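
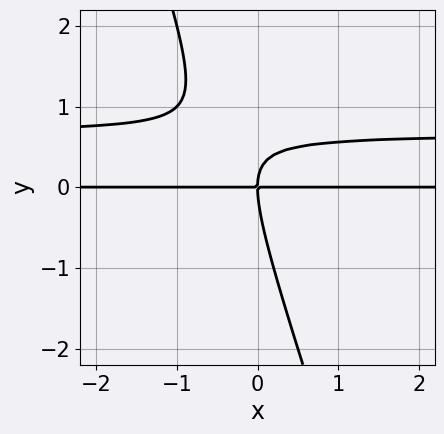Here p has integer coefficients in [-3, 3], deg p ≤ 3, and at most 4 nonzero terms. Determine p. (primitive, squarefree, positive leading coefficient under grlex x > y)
Degree: the shape is more complex than any degree-2 curve, so deg p = 3.
From the axis intercepts and sections: it crosses the y-axis at the gridline y = 0; every point of the x-axis in the box is on the curve.
Matching integer coefficients to the picture gives p.

3*x*y^2 + y^3 - 2*x*y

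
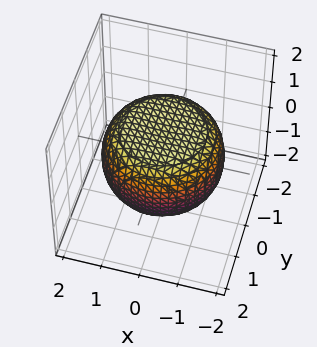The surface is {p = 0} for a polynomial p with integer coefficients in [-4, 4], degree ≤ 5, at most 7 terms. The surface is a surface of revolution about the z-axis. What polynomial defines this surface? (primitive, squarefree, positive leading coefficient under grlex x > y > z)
First, the degree is 4 — a generic line meets the surface in up to 4 points.
Then, symmetry: the z-axis is an axis of rotation, so x and y enter only as x² + y².
Then, reading off the gridlines: the z-axis gridline crossings are at z ∈ {-1, 1}; a circular section at z = 0 has radius between 1 and 2.
Finally, matching integer coefficients to the picture gives p.

x^4 + 2*x^2*y^2 + y^4 - x^2 - y^2 + 3*z^2 - 3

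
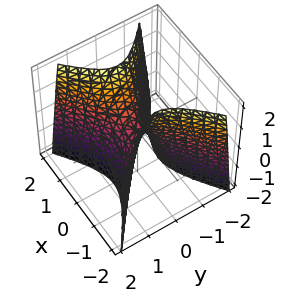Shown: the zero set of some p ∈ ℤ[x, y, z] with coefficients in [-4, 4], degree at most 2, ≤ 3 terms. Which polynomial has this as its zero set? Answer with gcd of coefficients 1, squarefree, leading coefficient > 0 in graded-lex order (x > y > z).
2*x^2 - 3*y^2 - z

1. deg p = 2.
2. Symmetries: it's symmetric under x → −x, forcing even powers of x; it's symmetric under y → −y, forcing even powers of y.
3. Checking where it meets the axes: one x-axis crossing is at x = 0; it crosses the z-axis at the gridline z = 0; one y-axis crossing is at y = 0.
4. Fitting integer coefficients to these (and the overall shape) gives p.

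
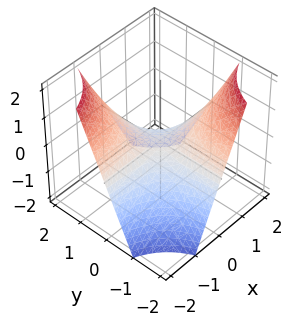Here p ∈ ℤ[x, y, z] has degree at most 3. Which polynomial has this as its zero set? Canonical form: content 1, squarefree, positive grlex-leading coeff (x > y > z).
x*y + z

First, deg p = 2.
Then, from the visible intercepts: it crosses the z-axis at the gridline z = 0; the visible y-axis segment lies entirely on the surface; the visible x-axis segment lies entirely on the surface.
Finally, the integer polynomial consistent with all of this is the stated p.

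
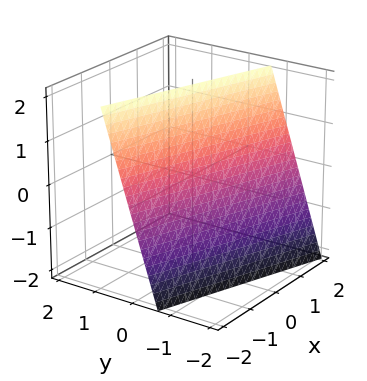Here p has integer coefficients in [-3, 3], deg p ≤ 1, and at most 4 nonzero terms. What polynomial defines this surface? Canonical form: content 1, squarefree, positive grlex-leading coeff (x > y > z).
1. The degree is 1 — the surface is flat (a plane).
2. Checking where it meets the axes: one z-axis crossing is at z = 2; it crosses the x-axis at the gridline x = -2.
3. Together with the visible shape, these determine p as stated.

x + 3*y - z + 2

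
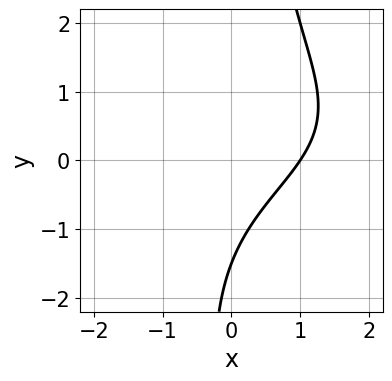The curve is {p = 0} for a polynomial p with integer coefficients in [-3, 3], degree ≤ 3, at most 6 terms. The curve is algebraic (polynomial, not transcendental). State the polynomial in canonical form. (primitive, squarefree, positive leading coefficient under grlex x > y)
1. The degree is 3 — a generic line meets the curve in up to 3 points.
2. Against the integer gridlines: it crosses the x-axis at the gridline x = 1.
3. Fitting integer coefficients to these (and the overall shape) gives p.

x*y^2 + 3*x - 2*y - 3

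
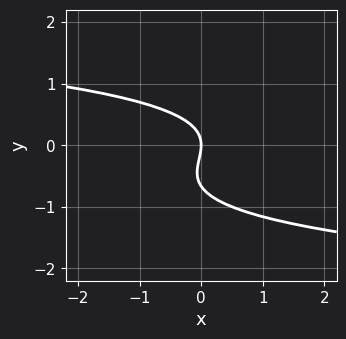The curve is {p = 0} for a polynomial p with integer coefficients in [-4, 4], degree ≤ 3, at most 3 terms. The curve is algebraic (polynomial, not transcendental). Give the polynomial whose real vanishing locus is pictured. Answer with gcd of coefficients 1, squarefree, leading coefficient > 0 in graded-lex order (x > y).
3*y^3 + 2*y^2 + 2*x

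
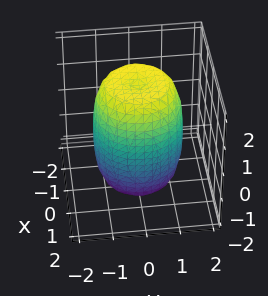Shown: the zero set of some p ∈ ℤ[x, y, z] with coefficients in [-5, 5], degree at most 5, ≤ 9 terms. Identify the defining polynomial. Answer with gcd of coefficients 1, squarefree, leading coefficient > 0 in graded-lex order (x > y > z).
1. Degree: the shape is more complex than any degree-3 surface, so deg p = 4.
2. Symmetries: every cross-section ⟂ z is a circle, so x, y appear only via x² + y².
3. Checking where it meets the axes: a circular section at z = -1 has radius between 1 and 2.
4. Assembling these constraints gives the stated polynomial.

2*x^4 + 4*x^2*y^2 + 2*y^4 - 2*x^2 - 2*y^2 + z^2 - 3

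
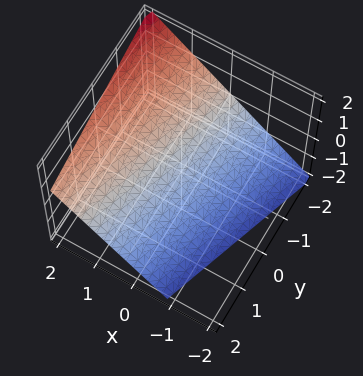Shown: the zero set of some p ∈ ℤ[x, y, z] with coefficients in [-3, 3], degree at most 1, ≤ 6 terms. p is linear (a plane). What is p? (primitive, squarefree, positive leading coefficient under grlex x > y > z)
3*x - y - 3*z - 2

The degree is 1 — every cross-section is a straight line — this is a plane.
Observable constraints: it meets the y-axis at y = -2 (among the integer gridlines).
Assembling these constraints gives the stated polynomial.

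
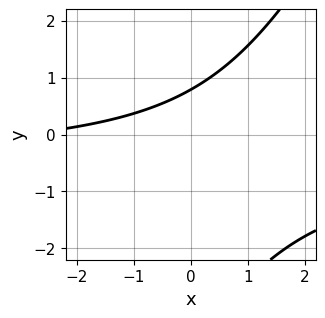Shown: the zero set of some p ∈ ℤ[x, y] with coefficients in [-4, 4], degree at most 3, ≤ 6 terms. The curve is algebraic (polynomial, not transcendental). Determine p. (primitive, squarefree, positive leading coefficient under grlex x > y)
2*x*y - y^2 + x - 3*y + 3

First, deg p = 2. The shape is more complex than any degree-1 curve.
Next, observable constraints: no x-intercept at any integer in the box.
Finally, solving for integer coefficients yields p as stated.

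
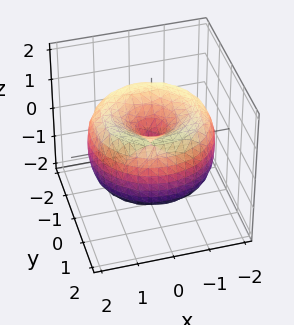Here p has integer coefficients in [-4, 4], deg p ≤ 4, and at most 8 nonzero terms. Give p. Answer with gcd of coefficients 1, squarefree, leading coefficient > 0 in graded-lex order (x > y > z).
x^4 + 2*x^2*y^2 + y^4 - 3*x^2 - 3*y^2 + 2*z^2

1. deg p = 4. The shape is more complex than any degree-3 surface.
2. Symmetries: rotational symmetry about the z-axis ⇒ p depends on x, y only through x² + y².
3. From the axis intercepts and sections: one z-axis crossing is at z = 0; it meets the x-axis at x = 0 (among the integer gridlines); it meets the y-axis at y = 0 (among the integer gridlines); a circular section at z = 0 has radius between 1 and 2.
4. Putting this together gives p.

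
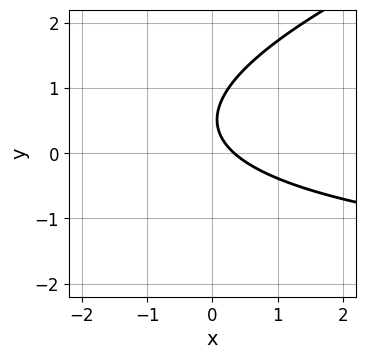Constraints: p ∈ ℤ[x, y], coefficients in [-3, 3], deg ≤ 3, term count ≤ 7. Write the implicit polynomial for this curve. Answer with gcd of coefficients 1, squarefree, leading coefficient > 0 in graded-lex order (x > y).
First, degree: a generic line meets the curve in up to 2 points, so deg p = 2.
Then, from the visible intercepts: no y-intercept at any integer in the box.
Finally, assembling these constraints gives the stated polynomial.

x*y - 3*y^2 + 3*x + 3*y - 1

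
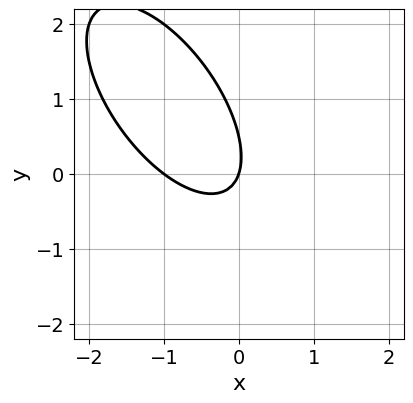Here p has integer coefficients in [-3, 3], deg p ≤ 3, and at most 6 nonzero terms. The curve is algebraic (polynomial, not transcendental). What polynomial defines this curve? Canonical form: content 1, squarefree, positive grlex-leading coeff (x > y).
3*x^2 + 3*x*y + 2*y^2 + 3*x - y

First, the degree is 2 — the shape is more complex than any degree-1 curve.
Next, observable constraints: among the integer gridlines, it crosses the x-axis at x ∈ {-1, 0}; it crosses the y-axis at the gridline y = 0.
Finally, these observations pin down the coefficients.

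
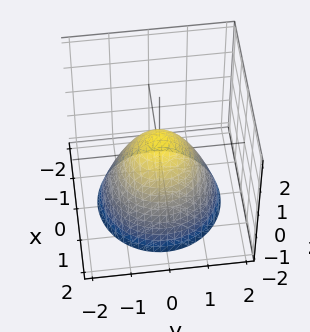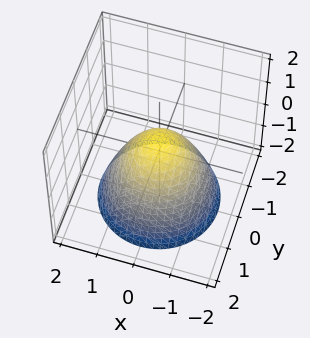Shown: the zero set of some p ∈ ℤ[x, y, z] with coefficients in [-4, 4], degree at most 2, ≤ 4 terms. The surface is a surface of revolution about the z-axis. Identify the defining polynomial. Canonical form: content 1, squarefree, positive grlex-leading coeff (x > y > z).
1. The degree is 2 — no degree-1 surface has this shape.
2. By symmetry, the surface is invariant under rotation about z: p = q(x² + y², z).
3. Observable constraints: a circular section at z = -2 has radius between 1 and 2.
4. These observations pin down the coefficients.

2*x^2 + 2*y^2 + 2*z - 1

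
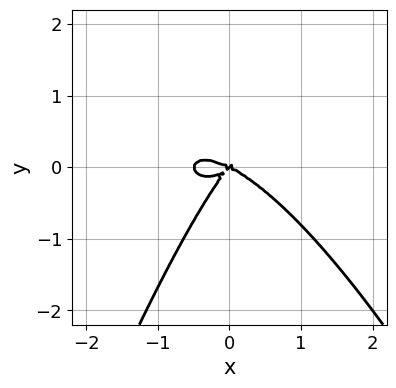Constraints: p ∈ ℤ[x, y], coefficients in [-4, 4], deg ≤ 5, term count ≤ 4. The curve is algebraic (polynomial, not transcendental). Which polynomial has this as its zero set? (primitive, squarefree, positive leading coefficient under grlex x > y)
First, deg p = 4. The shape is more complex than any degree-3 curve.
Next, checking where it meets the axes: it crosses the y-axis at the gridline y = 0; it meets the x-axis at x = 0 (among the integer gridlines).
Finally, the integer polynomial consistent with all of this is the stated p.

2*x^4 + x^3 - 3*x*y^2 + 2*y^3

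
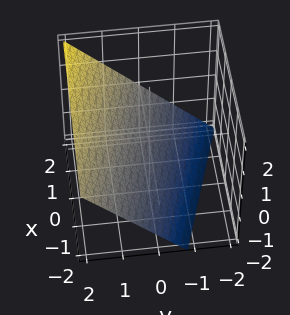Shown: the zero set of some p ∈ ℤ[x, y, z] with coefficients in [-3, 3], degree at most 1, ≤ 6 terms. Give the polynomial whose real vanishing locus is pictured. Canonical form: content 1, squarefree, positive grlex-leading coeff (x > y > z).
x + 3*y - 3*z - 2

deg p = 1.
Reading off the gridlines: it meets the x-axis at x = 2 (among the integer gridlines).
Together with the visible shape, these determine p as stated.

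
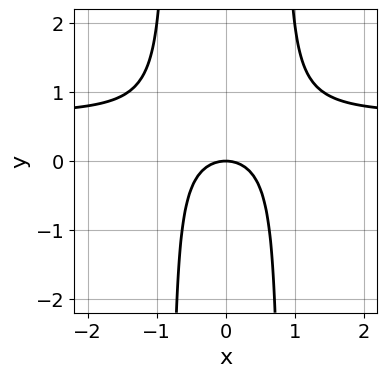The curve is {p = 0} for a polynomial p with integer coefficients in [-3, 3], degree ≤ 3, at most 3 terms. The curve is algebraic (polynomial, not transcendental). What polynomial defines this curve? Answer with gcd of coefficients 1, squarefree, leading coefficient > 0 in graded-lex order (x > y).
Degree: no degree-2 curve has this shape, so deg p = 3.
Symmetries: the x ↦ −x reflection is a symmetry, so x appears only in even powers.
Against the integer gridlines: it crosses the x-axis at the gridline x = 0; one y-axis crossing is at y = 0.
The integer polynomial consistent with all of this is the stated p.

3*x^2*y - 2*x^2 - 2*y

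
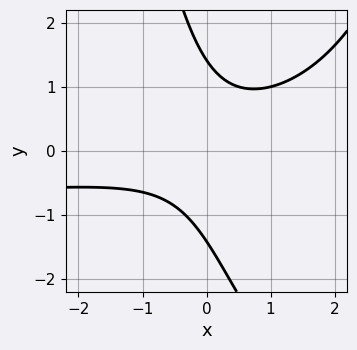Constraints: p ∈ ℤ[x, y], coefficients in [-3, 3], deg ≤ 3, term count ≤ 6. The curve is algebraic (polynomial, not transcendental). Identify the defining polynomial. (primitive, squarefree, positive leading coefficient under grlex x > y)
x^2*y + x^2 - 3*x*y - y^2 + 2

deg p = 3.
From the axis intercepts and sections: the curve avoids every integer x-axis point in the box.
Solving for integer coefficients yields p as stated.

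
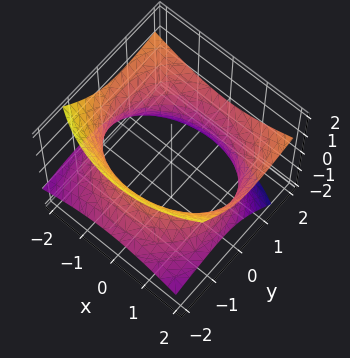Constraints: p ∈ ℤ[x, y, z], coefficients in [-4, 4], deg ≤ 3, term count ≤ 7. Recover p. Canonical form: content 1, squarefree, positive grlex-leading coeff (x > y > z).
x^2 + y^2 - 2*y*z - 2*z^2 - 3

First, deg p = 2.
Next, observable constraints: the surface avoids every integer z-axis point in the box.
Finally, matching integer coefficients to the picture gives p.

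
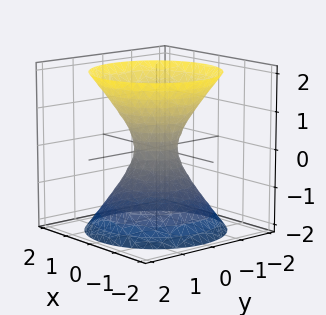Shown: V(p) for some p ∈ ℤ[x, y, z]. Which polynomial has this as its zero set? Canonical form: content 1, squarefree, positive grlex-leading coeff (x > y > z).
First, the degree is 2 — one connected sheet with a waist; a quadric.
Then, symmetries: it's symmetric under z → −z, forcing even powers of z; the surface is invariant under rotation about z: p = q(x² + y², z).
Next, from the axis intercepts and sections: a circular section at z = 2 has radius between 1 and 2; no z-intercept at any integer in the box.
Finally, together with the visible shape, these determine p as stated.

3*x^2 + 3*y^2 - 2*z^2 - 1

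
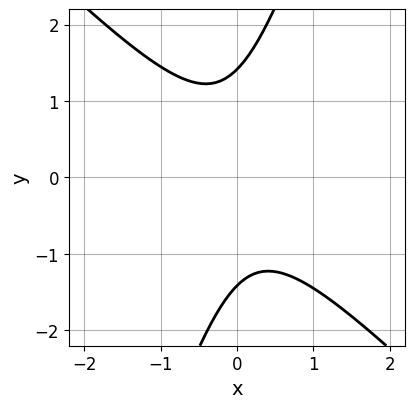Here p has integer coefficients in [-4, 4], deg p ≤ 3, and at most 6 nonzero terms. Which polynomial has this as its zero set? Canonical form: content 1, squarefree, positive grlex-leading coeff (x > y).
3*x^2 + 2*x*y - y^2 + 2

deg p = 2. The shape is more complex than any degree-1 curve.
Observable constraints: the curve avoids every integer x-axis point in the box.
Assembling these constraints gives the stated polynomial.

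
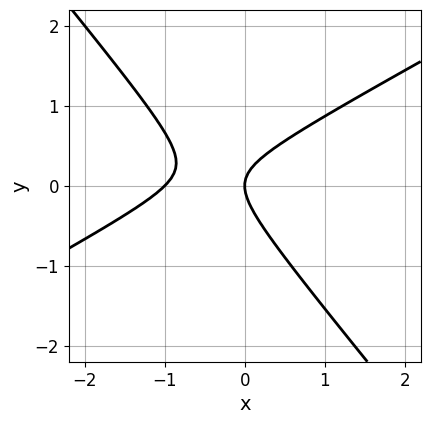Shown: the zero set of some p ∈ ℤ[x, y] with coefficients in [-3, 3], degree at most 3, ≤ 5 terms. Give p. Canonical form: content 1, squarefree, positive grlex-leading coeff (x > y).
1. Degree: no degree-1 curve has this shape, so deg p = 2.
2. Reading off the gridlines: among the integer gridlines, it crosses the x-axis at x ∈ {-1, 0}; one y-axis crossing is at y = 0.
3. Assembling these constraints gives the stated polynomial.

2*x^2 - 2*x*y - 3*y^2 + 2*x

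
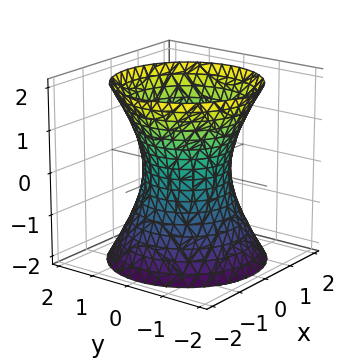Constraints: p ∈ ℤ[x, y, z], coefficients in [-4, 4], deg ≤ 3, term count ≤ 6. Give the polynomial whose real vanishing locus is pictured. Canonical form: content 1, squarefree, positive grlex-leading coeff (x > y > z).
2*x^2 + 2*y^2 - z^2 - 2

(a) The degree is 2 — an hourglass — one-sheet hyperboloid; a quadric.
(b) Symmetries: rotational symmetry about the z-axis ⇒ p depends on x, y only through x² + y²; mirror symmetry z ↦ −z ⇒ only even powers of z.
(c) Reading off the gridlines: among the integer gridlines, it crosses the y-axis at y ∈ {-1, 1}; a circular section at z = 2 has radius between 1 and 2.
(d) Together with the visible shape, these determine p as stated. Check: (1, 0, 0) on the x-axis lies on the surface, and p(1, 0, 0) = 0. ✓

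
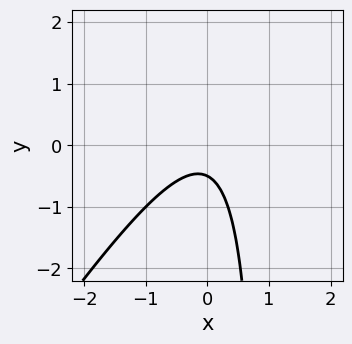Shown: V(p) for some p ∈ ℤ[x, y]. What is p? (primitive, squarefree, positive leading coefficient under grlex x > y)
1. Degree: the shape is more complex than any degree-1 curve, so deg p = 2.
2. From the axis intercepts and sections: it misses every integer gridline on the x-axis.
3. Solving for integer coefficients yields p as stated.

3*x^2 - 2*x*y + 2*y + 1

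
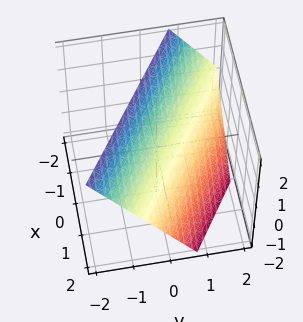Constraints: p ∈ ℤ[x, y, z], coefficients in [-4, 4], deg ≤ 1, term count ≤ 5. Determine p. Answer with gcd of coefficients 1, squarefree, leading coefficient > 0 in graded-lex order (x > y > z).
1. Degree: every cross-section is a straight line — this is a plane, so deg p = 1.
2. From the axis intercepts and sections: it meets the z-axis at z = 1 (among the integer gridlines); it crosses the x-axis at the gridline x = 1.
3. Assembling these constraints gives the stated polynomial.

2*x + 3*y + 2*z - 2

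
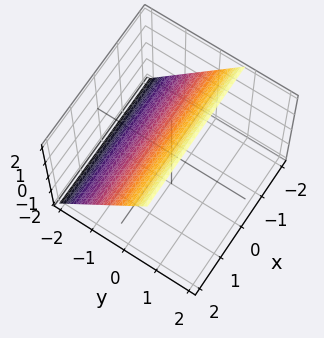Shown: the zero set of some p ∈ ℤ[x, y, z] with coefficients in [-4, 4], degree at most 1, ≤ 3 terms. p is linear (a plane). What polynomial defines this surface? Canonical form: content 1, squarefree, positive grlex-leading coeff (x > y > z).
The degree is 1 — the surface is flat (a plane).
Reading off the gridlines: it crosses the z-axis at the gridline z = 1; no x-intercept at any integer in the box.
These observations pin down the coefficients.

3*y - 2*z + 2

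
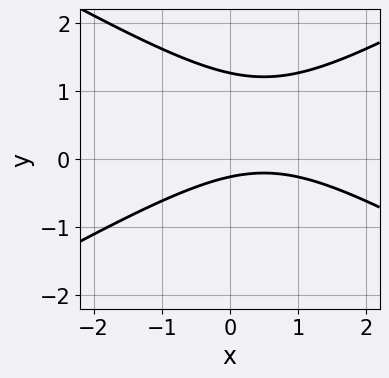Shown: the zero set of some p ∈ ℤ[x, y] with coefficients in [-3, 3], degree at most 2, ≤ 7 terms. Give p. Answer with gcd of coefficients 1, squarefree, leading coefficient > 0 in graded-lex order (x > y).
1. The degree is 2 — the shape is more complex than any degree-1 curve.
2. Checking where it meets the axes: it misses every integer gridline on the x-axis.
3. Matching integer coefficients to the picture gives p.

x^2 - 3*y^2 - x + 3*y + 1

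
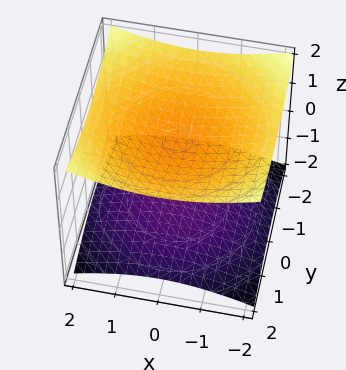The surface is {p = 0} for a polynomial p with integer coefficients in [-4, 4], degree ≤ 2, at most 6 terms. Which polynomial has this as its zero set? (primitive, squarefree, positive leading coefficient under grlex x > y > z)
x^2 + y^2 - 3*z^2 + 3

The picture has 2 separate pieces. Treating them together as one polynomial.
deg p = 2. Two sheets facing apart; a quadric.
Symmetry: the surface is invariant under rotation about z: p = q(x² + y², z); mirror symmetry z ↦ −z ⇒ only even powers of z.
Against the integer gridlines: no y-intercept at any integer in the box; it misses every integer gridline on the x-axis.
These observations pin down the coefficients. Check: (0, 0, 1) on the z-axis lies on the surface, and p(0, 0, 1) = 0. ✓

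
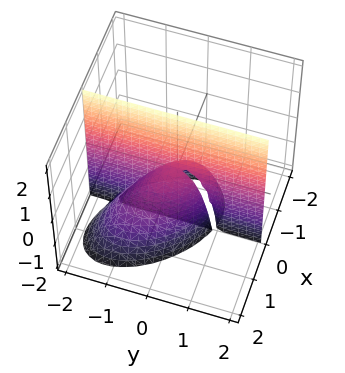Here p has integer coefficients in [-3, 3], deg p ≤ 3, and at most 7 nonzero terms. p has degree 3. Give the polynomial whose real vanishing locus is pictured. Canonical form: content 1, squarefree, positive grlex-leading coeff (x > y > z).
3*x^3 + 3*x^2*y + 3*x*y^2 - x*y*z + 2*x*z

1. Degree: the shape is more complex than any degree-2 surface, so deg p = 3.
2. From the axis intercepts and sections: every point of the z-axis in the box is on the surface; it meets the x-axis at x = 0 (among the integer gridlines).
3. Putting this together gives p. Check: (0, -2, 0) on the y-axis lies on the surface, and p(0, -2, 0) = 0. ✓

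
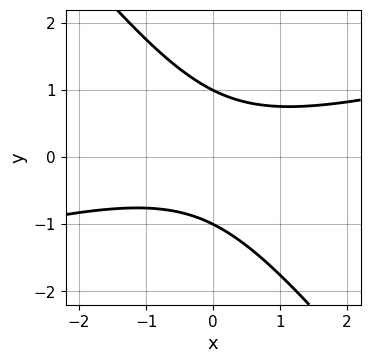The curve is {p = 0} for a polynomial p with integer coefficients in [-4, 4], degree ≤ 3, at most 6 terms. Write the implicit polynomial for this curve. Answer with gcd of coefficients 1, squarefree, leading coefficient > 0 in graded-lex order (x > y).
x^2 - 3*x*y - 3*y^2 + 3

First, the degree is 2 — a generic line meets the curve in up to 2 points.
Then, from the visible intercepts: the curve avoids every integer x-axis point in the box; among the integer gridlines, it crosses the y-axis at y ∈ {-1, 1}.
Finally, these observations pin down the coefficients.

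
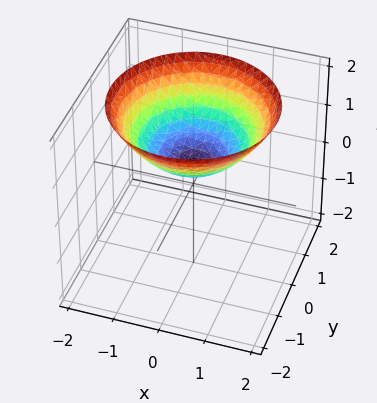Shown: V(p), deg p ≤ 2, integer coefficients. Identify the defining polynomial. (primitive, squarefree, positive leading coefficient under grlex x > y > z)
x^2 + y^2 - 2*z + 1

1. The degree is 2 — the shape is more complex than any degree-1 surface.
2. Symmetry: every cross-section ⟂ z is a circle, so x, y appear only via x² + y².
3. From the visible intercepts: a circular section at z = 2 has radius between 1 and 2; no x-intercept at any integer in the box; no y-intercept at any integer in the box.
4. Solving for integer coefficients yields p as stated.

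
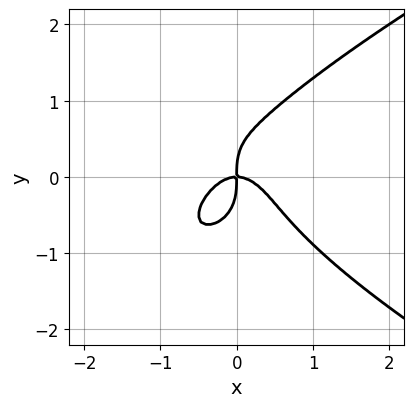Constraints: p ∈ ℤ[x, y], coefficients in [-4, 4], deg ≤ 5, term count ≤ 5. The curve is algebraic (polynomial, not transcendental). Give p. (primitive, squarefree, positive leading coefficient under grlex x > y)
2*y^4 - 3*x^3 - 2*x*y

The degree is 4 — a generic line meets the curve in up to 4 points.
Observable constraints: it meets the x-axis at x = 0 (among the integer gridlines); one y-axis crossing is at y = 0.
Putting this together gives p.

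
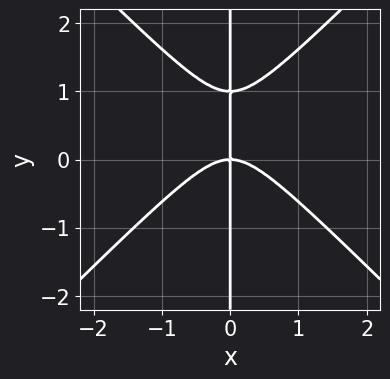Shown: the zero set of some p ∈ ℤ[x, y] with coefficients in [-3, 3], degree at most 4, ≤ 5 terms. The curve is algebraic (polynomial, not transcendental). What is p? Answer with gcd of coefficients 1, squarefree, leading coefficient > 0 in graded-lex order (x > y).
x^3 - x*y^2 + x*y

1. The degree is 3 — the shape is more complex than any degree-2 curve.
2. Reading off the gridlines: it crosses the x-axis at the gridline x = 0; the visible y-axis segment lies entirely on the curve.
3. Together with the visible shape, these determine p as stated.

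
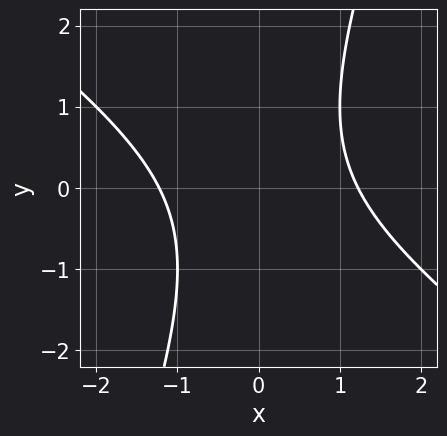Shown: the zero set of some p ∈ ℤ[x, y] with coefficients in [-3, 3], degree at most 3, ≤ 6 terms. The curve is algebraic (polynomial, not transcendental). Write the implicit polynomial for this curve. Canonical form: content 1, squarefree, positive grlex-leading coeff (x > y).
2*x^2 + 2*x*y - y^2 - 3

(a) Degree: the shape is more complex than any degree-1 curve, so deg p = 2.
(b) From the axis intercepts and sections: the curve avoids every integer y-axis point in the box.
(c) These observations pin down the coefficients.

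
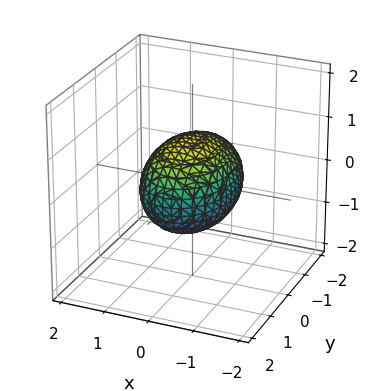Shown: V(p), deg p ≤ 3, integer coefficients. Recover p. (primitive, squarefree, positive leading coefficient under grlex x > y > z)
1. The degree is 2 — a closed, bounded, convex surface; a quadric.
2. Symmetries: mirror symmetry y ↦ −y ⇒ only even powers of y; the x ↦ −x reflection is a symmetry, so x appears only in even powers; it's symmetric under z → −z, forcing even powers of z.
3. Checking where it meets the axes: among the integer gridlines, it crosses the z-axis at z ∈ {-1, 1}; among the integer gridlines, it crosses the x-axis at x ∈ {-1, 1}.
4. Matching integer coefficients to the picture gives p.

2*x^2 + y^2 + 2*z^2 - 2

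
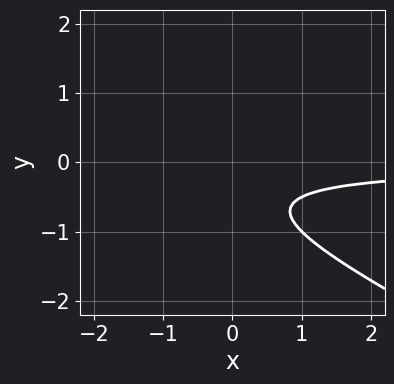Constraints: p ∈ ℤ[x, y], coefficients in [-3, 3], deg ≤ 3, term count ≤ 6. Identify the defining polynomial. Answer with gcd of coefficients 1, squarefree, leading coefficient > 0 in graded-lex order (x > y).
The degree is 2 — no degree-1 curve has this shape.
Against the integer gridlines: no x-intercept at any integer in the box; the curve avoids every integer y-axis point in the box.
Assembling these constraints gives the stated polynomial.

x*y + 2*y^2 + 2*y + 1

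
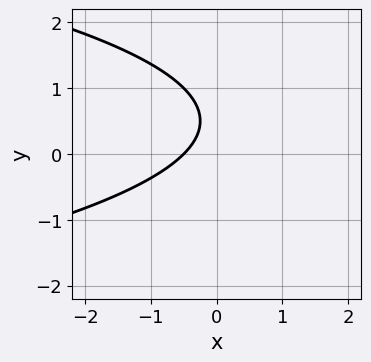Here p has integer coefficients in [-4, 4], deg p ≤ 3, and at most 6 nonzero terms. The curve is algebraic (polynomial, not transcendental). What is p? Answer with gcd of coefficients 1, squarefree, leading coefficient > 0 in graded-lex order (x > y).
deg p = 2.
Checking where it meets the axes: the curve avoids every integer y-axis point in the box.
Together with the visible shape, these determine p as stated.

2*y^2 + 2*x - 2*y + 1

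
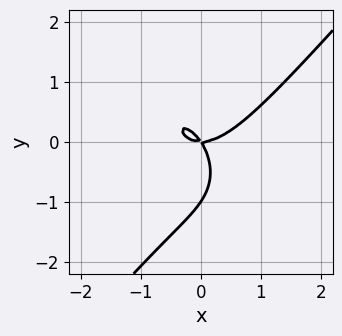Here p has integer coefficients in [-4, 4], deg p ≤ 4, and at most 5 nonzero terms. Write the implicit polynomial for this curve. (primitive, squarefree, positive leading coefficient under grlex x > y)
3*x^3 - 2*y^3 - 3*x*y - 2*y^2

First, deg p = 3.
Next, reading off the gridlines: it crosses the x-axis at the gridline x = 0; the y-axis gridline crossings are at y ∈ {-1, 0}.
Finally, matching integer coefficients to the picture gives p.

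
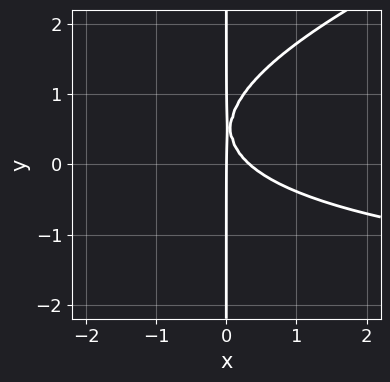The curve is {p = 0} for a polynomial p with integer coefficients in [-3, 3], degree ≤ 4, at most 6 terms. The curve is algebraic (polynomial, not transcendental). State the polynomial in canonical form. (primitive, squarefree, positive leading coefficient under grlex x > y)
x^2*y - 3*x*y^2 + 3*x^2 + 3*x*y - x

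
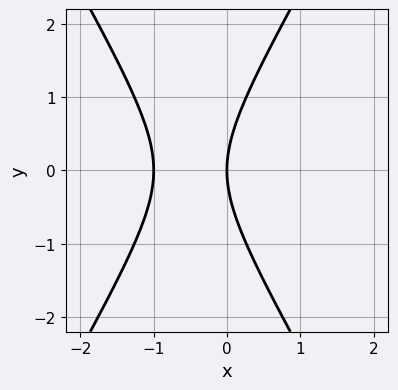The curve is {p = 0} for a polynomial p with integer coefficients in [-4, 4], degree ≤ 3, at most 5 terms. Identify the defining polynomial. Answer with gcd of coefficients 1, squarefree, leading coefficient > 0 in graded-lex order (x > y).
First, the degree is 2 — no degree-1 curve has this shape.
Then, symmetries: the y ↦ −y reflection is a symmetry, so y appears only in even powers.
Next, from the axis intercepts and sections: one y-axis crossing is at y = 0; the x-axis gridline crossings are at x ∈ {-1, 0}.
Finally, solving for integer coefficients yields p as stated.

3*x^2 - y^2 + 3*x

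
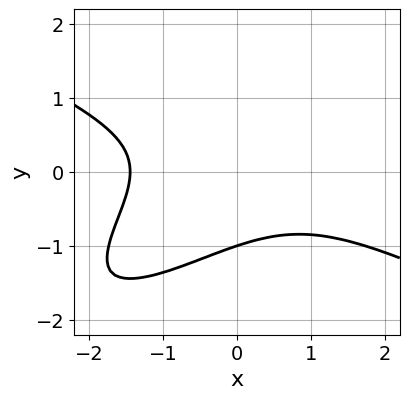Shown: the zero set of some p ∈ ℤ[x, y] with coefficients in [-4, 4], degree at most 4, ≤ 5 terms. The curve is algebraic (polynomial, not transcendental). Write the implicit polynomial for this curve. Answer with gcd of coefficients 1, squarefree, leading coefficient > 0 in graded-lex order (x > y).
x^3 - 3*x*y^2 + 3*y^3 + 3

First, deg p = 3. The shape is more complex than any degree-2 curve.
Then, observable constraints: one y-axis crossing is at y = -1.
Finally, matching integer coefficients to the picture gives p.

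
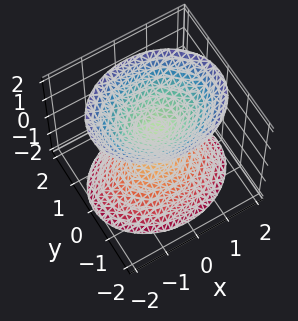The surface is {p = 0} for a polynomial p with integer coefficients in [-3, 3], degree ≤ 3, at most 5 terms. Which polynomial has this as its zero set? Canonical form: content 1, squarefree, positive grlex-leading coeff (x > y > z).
I count 2 distinct pieces. Treating them together as one polynomial.
deg p = 2. Two separate bowl-shaped sheets opening away from each other; a quadric.
Symmetries: the y ↦ −y reflection is a symmetry, so y appears only in even powers; it's symmetric under x → −x, forcing even powers of x; mirror symmetry z ↦ −z ⇒ only even powers of z.
Reading off the gridlines: it misses every integer gridline on the x-axis; no y-intercept at any integer in the box.
The integer polynomial consistent with all of this is the stated p.

2*x^2 + 3*y^2 - 2*z^2 + 1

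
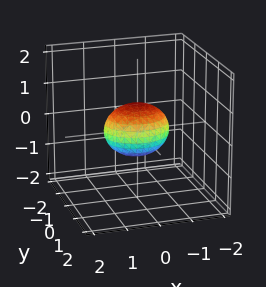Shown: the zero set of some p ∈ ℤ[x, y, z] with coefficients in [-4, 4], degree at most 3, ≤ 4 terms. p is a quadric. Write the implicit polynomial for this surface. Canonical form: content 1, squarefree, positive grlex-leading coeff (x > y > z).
2*x^2 + 3*y^2 + 3*z^2 - 2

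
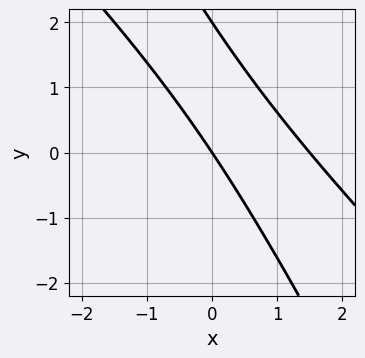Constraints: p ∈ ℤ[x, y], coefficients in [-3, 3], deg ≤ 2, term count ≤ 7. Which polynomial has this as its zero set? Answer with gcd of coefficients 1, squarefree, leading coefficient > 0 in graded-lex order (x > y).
First, degree: no degree-1 curve has this shape, so deg p = 2.
Next, from the axis intercepts and sections: it meets the x-axis at x = 0 (among the integer gridlines); among the integer gridlines, it crosses the y-axis at y ∈ {0, 2}.
Finally, together with the visible shape, these determine p as stated.

2*x^2 + 3*x*y + y^2 - 3*x - 2*y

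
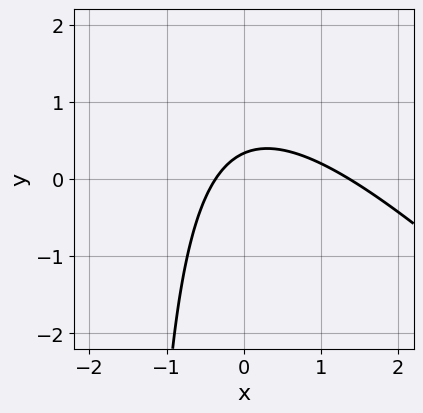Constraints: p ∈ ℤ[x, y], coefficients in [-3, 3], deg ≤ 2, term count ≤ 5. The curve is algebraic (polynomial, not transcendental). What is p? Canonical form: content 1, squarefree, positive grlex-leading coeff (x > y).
2*x^2 + 2*x*y - 2*x + 3*y - 1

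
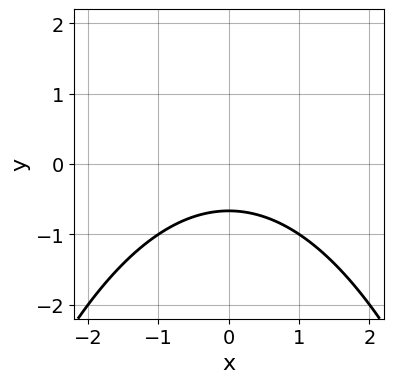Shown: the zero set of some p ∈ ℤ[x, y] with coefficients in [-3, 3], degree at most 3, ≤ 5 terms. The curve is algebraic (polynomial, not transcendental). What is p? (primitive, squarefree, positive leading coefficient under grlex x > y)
x^2 + 3*y + 2

First, deg p = 2. No degree-1 curve has this shape.
Then, symmetries: it's symmetric under x → −x, forcing even powers of x.
Next, checking where it meets the axes: the curve avoids every integer x-axis point in the box.
Finally, putting this together gives p.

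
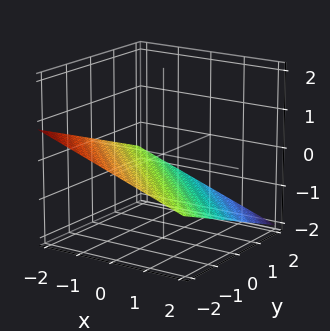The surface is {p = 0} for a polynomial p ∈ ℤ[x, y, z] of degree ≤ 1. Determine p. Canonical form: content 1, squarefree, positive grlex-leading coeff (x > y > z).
x + y + 3*z + 2

First, the degree is 1 — every cross-section is a straight line — this is a plane.
Next, checking where it meets the axes: it meets the y-axis at y = -2 (among the integer gridlines); it meets the x-axis at x = -2 (among the integer gridlines).
Finally, solving for integer coefficients yields p as stated.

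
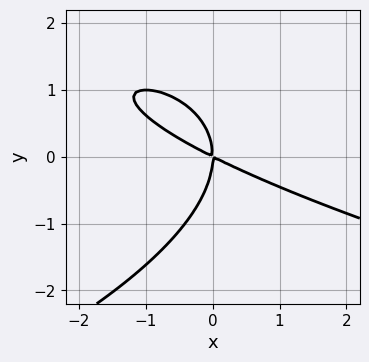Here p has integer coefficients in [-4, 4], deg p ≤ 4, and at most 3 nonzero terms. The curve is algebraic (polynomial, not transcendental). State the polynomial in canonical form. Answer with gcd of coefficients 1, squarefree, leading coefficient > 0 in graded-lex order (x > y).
y^3 + x^2 + 2*x*y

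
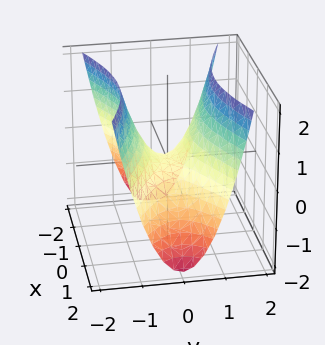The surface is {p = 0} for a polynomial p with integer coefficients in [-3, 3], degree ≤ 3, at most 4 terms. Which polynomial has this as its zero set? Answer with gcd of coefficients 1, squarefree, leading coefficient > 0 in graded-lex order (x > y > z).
x^2 - 3*y^2 + 2*z

(a) deg p = 2. A hyperbolic paraboloid; a quadric.
(b) Symmetries: it's symmetric under x → −x, forcing even powers of x; mirror symmetry y ↦ −y ⇒ only even powers of y.
(c) From the visible intercepts: one x-axis crossing is at x = 0; it meets the y-axis at y = 0 (among the integer gridlines); one z-axis crossing is at z = 0.
(d) Matching integer coefficients to the picture gives p.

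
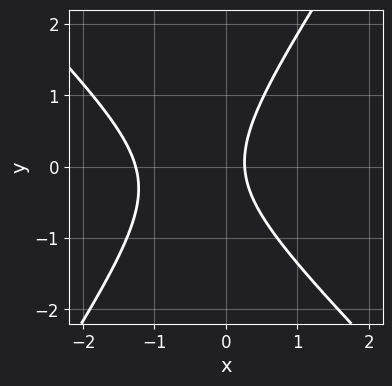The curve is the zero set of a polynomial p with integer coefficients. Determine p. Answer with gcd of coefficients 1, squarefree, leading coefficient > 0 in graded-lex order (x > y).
3*x^2 + x*y - 2*y^2 + 3*x - 1

Degree: a generic line meets the curve in up to 2 points, so deg p = 2.
From the axis intercepts and sections: the curve avoids every integer y-axis point in the box.
Solving for integer coefficients yields p as stated.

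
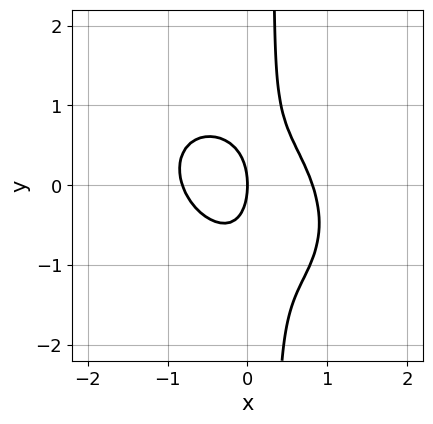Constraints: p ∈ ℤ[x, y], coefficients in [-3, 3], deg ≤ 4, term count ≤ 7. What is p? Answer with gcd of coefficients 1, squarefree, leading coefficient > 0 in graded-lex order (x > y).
3*x^3 + 2*x^2*y + 3*x*y^2 - y^2 - 2*x

(a) deg p = 3. No degree-2 curve has this shape.
(b) Observable constraints: it crosses the y-axis at the gridline y = 0; it crosses the x-axis at the gridline x = 0.
(c) Solving for integer coefficients yields p as stated.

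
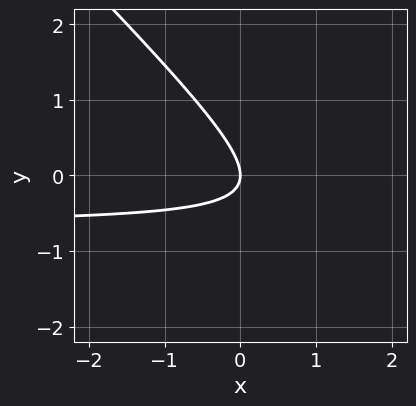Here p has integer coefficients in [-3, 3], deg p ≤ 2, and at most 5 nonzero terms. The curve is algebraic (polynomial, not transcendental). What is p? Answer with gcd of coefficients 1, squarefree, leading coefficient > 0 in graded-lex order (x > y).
3*x*y + 3*y^2 + 2*x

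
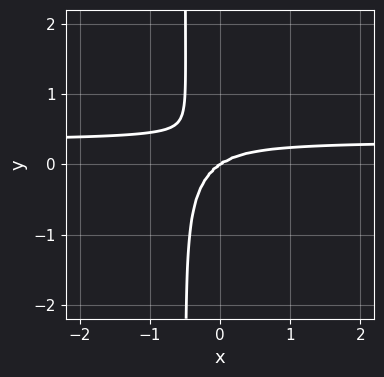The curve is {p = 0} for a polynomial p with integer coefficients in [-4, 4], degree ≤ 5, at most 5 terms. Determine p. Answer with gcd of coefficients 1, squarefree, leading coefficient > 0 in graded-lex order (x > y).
First, degree: the shape is more complex than any degree-3 curve, so deg p = 4.
Next, reading off the gridlines: it meets the x-axis at x = 0 (among the integer gridlines); one y-axis crossing is at y = 0.
Finally, these observations pin down the coefficients.

3*x^3*y + 2*x*y^3 - x^3 + x^2*y + y^3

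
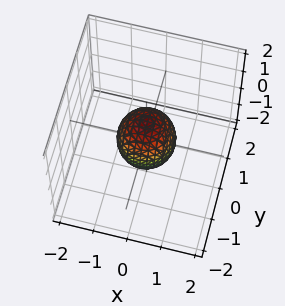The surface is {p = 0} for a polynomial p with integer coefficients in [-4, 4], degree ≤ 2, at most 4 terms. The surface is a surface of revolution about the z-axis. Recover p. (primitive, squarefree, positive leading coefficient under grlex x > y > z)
(a) The degree is 2 — the shape is more complex than any degree-1 surface.
(b) Symmetry: every cross-section ⟂ z is a circle, so x, y appear only via x² + y².
(c) Against the integer gridlines: a circular section at z = 0 has radius between 0 and 1; the z-axis gridline crossings are at z ∈ {-1, 1}.
(d) Assembling these constraints gives the stated polynomial.

3*x^2 + 3*y^2 + 2*z^2 - 2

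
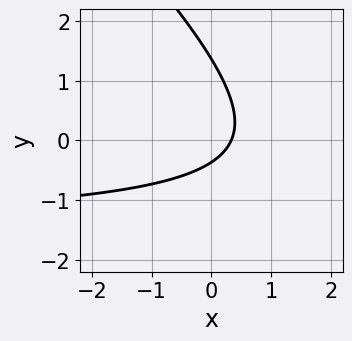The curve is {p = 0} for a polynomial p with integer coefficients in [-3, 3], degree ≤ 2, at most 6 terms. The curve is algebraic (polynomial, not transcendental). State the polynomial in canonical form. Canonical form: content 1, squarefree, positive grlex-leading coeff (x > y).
2*x*y + 2*y^2 + 3*x - 2*y - 1

1. The degree is 2 — no degree-1 curve has this shape.
2. Putting this together gives p.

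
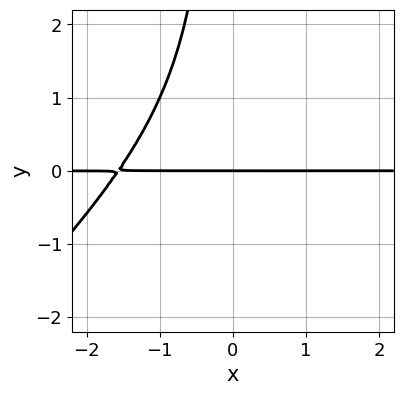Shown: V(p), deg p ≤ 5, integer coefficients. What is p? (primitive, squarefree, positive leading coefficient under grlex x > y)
2*x^3*y - 2*x^2*y^2 + 2*x*y^2 - 3*x*y + 3*y

1. deg p = 4.
2. Checking where it meets the axes: it meets the y-axis at y = 0 (among the integer gridlines); every point of the x-axis in the box is on the curve.
3. Assembling these constraints gives the stated polynomial.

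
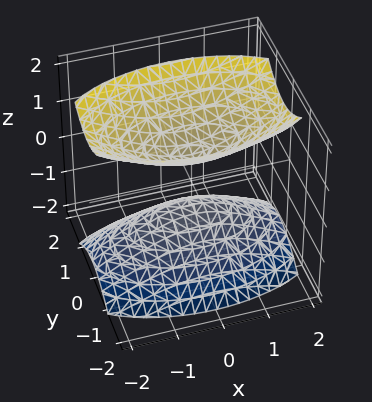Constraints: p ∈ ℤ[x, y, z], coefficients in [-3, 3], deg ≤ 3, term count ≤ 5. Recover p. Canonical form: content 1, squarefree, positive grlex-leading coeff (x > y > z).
x^2 + 3*y^2 - 2*z^2 + 1

First, I count 2 distinct pieces.
Next, degree: two sheets facing apart; a quadric, so deg p = 2.
Then, symmetries: it's symmetric under y → −y, forcing even powers of y; the x ↦ −x reflection is a symmetry, so x appears only in even powers; the z ↦ −z reflection is a symmetry, so z appears only in even powers.
Then, observable constraints: the surface avoids every integer y-axis point in the box; the surface avoids every integer x-axis point in the box.
Finally, assembling these constraints gives the stated polynomial.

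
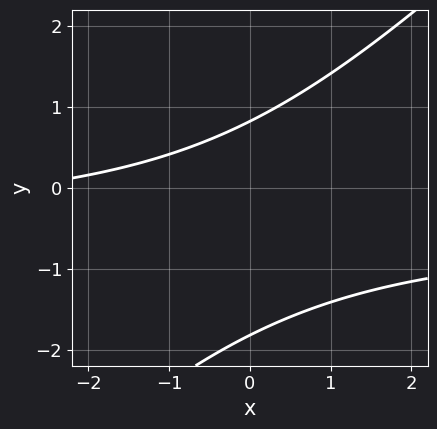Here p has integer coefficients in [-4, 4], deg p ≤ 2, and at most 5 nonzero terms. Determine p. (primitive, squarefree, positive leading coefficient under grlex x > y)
2*x*y - 2*y^2 + x - 2*y + 3

1. deg p = 2.
2. Observable constraints: no x-intercept at any integer in the box.
3. Fitting integer coefficients to these (and the overall shape) gives p.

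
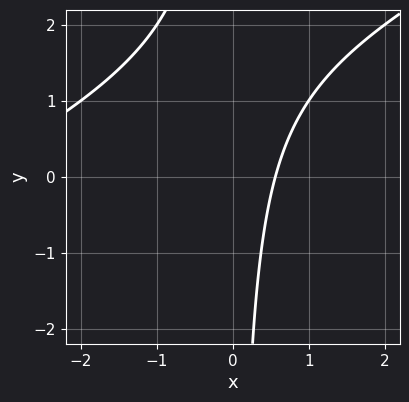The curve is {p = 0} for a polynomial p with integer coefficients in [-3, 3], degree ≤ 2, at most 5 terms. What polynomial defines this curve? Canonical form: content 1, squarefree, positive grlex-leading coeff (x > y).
x^2 - 2*x*y + 3*x - 2

Degree: a generic line meets the curve in up to 2 points, so deg p = 2.
From the visible intercepts: the curve avoids every integer y-axis point in the box.
Solving for integer coefficients yields p as stated.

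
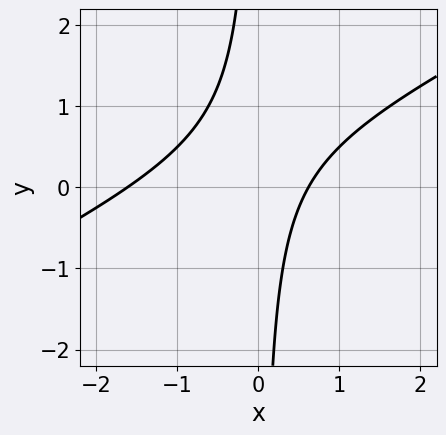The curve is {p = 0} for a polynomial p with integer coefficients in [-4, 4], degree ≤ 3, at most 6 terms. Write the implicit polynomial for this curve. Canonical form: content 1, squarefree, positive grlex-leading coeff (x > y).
x^2 - 2*x*y + x - 1

The degree is 2 — the shape is more complex than any degree-1 curve.
From the axis intercepts and sections: the curve avoids every integer y-axis point in the box.
The integer polynomial consistent with all of this is the stated p.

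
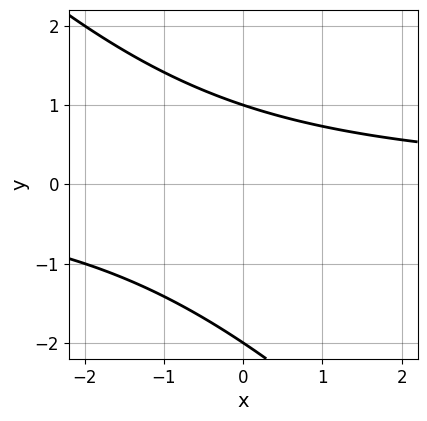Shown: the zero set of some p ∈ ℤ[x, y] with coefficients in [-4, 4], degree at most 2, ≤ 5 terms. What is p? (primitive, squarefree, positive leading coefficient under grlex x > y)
x*y + y^2 + y - 2

1. The degree is 2 — a generic line meets the curve in up to 2 points.
2. Against the integer gridlines: the y-axis gridline crossings are at y ∈ {-2, 1}; no x-intercept at any integer in the box.
3. Matching integer coefficients to the picture gives p.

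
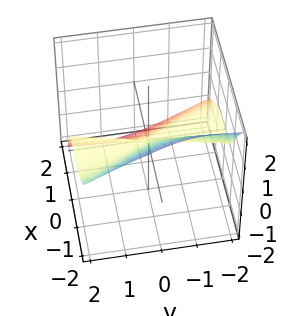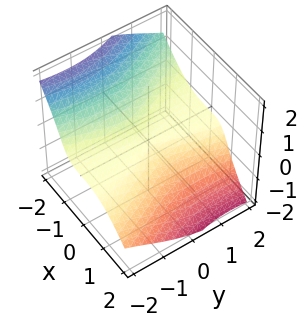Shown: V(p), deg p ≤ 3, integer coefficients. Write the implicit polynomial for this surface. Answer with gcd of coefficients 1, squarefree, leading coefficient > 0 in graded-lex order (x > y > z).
3*x^3 - 3*x*y*z + 2*y^2*z + 3*z^3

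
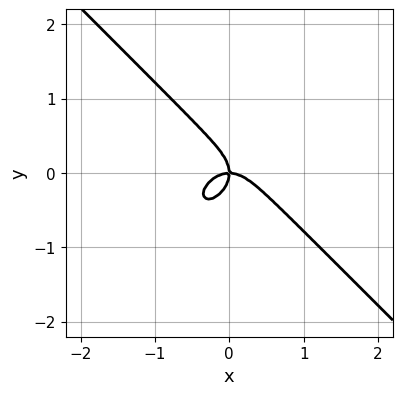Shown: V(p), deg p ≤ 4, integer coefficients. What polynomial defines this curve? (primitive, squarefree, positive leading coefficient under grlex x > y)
First, degree: a generic line meets the curve in up to 3 points, so deg p = 3.
Then, observable constraints: one y-axis crossing is at y = 0; it crosses the x-axis at the gridline x = 0.
Finally, matching integer coefficients to the picture gives p.

3*x^3 + 3*y^3 + 2*x*y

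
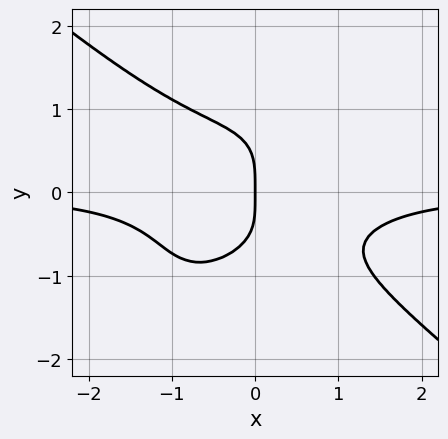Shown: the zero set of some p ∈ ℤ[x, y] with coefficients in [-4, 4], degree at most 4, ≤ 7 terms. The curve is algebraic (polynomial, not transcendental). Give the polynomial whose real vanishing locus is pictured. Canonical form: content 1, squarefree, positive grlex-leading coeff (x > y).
1. The degree is 4 — a generic line meets the curve in up to 4 points.
2. Reading off the gridlines: it crosses the x-axis at the gridline x = 0; one y-axis crossing is at y = 0.
3. Assembling these constraints gives the stated polynomial.

3*x^3*y - 2*x*y^3 + 3*y^4 + x*y + 3*x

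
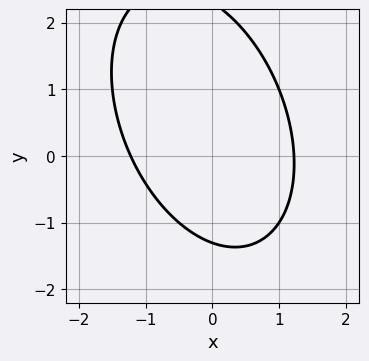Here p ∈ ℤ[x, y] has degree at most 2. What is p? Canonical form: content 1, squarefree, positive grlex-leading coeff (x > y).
2*x^2 + x*y + y^2 - y - 3

First, deg p = 2.
Finally, matching integer coefficients to the picture gives p.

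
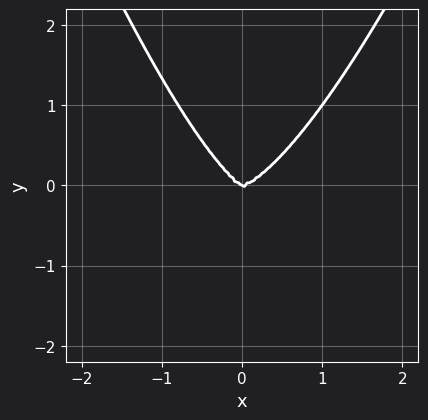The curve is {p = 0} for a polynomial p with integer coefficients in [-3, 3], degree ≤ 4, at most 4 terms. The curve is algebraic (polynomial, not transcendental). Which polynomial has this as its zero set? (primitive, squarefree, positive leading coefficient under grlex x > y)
(a) The degree is 4 — the shape is more complex than any degree-3 curve.
(b) Against the integer gridlines: it crosses the y-axis at the gridline y = 0; it crosses the x-axis at the gridline x = 0.
(c) The integer polynomial consistent with all of this is the stated p.

3*x^4 - x*y^2 - 2*y^3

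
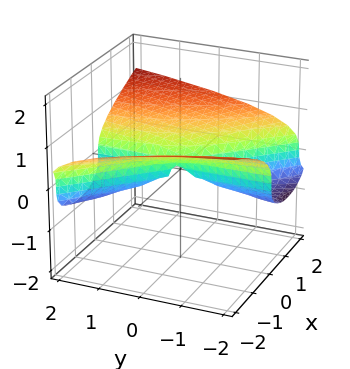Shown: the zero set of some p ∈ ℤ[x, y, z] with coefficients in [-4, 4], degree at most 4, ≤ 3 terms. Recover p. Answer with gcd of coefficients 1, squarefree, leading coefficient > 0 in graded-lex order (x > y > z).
3*z^3 - x^2 - x*y

deg p = 3. The shape is more complex than any degree-2 surface.
Reading off the gridlines: one x-axis crossing is at x = 0; it meets the z-axis at z = 0 (among the integer gridlines); every point of the y-axis in the box is on the surface.
These observations pin down the coefficients.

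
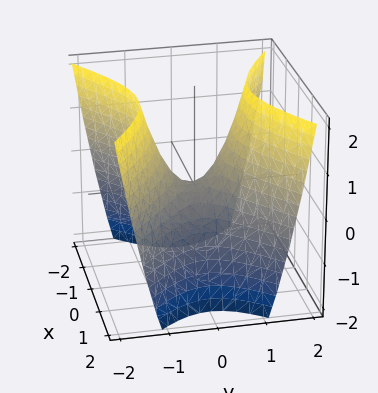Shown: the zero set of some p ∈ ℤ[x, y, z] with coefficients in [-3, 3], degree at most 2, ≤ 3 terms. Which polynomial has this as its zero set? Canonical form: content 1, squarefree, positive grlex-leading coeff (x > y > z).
2*x^2 - 3*y^2 + 2*z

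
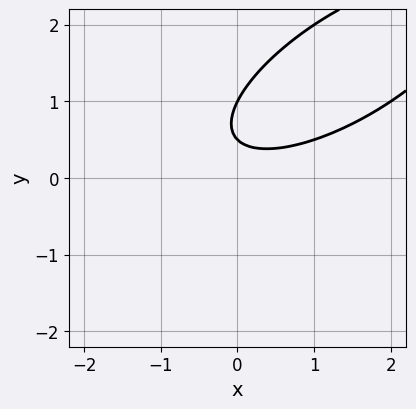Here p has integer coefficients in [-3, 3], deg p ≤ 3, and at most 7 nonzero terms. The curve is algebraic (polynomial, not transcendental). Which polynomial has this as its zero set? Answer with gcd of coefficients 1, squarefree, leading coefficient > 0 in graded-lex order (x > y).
x^2 - 2*x*y + 2*y^2 - 3*y + 1

First, degree: the shape is more complex than any degree-1 curve, so deg p = 2.
Next, against the integer gridlines: no x-intercept at any integer in the box; it meets the y-axis at y = 1 (among the integer gridlines).
Finally, these observations pin down the coefficients.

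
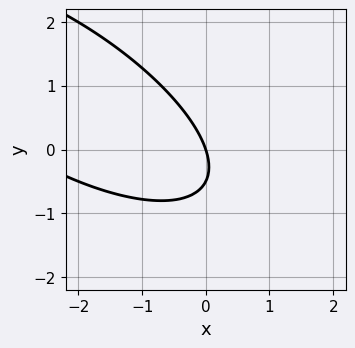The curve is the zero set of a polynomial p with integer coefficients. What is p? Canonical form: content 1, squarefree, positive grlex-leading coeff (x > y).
The degree is 2 — no degree-1 curve has this shape.
Reading off the gridlines: one x-axis crossing is at x = 0; it crosses the y-axis at the gridline y = 0.
Together with the visible shape, these determine p as stated.

x^2 + 2*x*y + 2*y^2 + 3*x + y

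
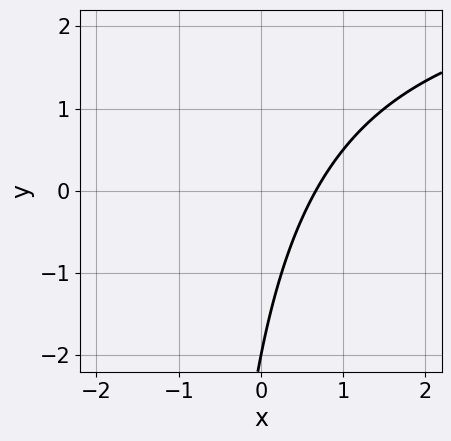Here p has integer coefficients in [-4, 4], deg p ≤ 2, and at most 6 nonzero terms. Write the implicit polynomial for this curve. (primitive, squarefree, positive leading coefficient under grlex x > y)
x*y - 3*x + y + 2

The degree is 2 — no degree-1 curve has this shape.
From the visible intercepts: one y-axis crossing is at y = -2.
Matching integer coefficients to the picture gives p.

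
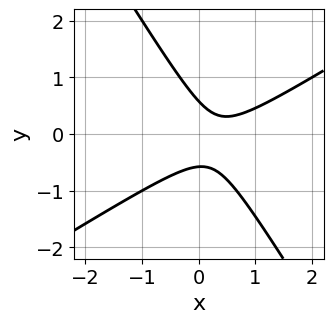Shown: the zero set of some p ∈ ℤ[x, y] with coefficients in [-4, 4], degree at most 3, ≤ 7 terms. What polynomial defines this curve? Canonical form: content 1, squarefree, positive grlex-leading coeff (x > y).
3*x^2 - 3*x*y - 3*y^2 - 2*x + 1

(a) The degree is 2 — the shape is more complex than any degree-1 curve.
(b) Against the integer gridlines: the curve avoids every integer x-axis point in the box.
(c) Together with the visible shape, these determine p as stated.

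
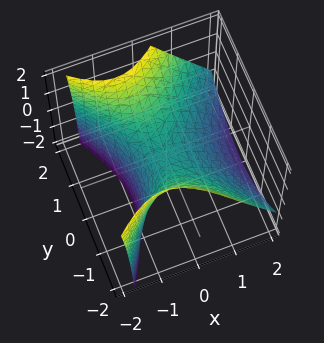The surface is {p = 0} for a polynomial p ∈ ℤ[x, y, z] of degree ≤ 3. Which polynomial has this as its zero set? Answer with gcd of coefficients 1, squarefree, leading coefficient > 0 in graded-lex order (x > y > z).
3*x^2 + 2*x*z - 2*y^2 + 3*z

(a) Degree: the shape is more complex than any degree-1 surface, so deg p = 2.
(b) Reading off the gridlines: it crosses the y-axis at the gridline y = 0; one z-axis crossing is at z = 0; one x-axis crossing is at x = 0.
(c) Putting this together gives p.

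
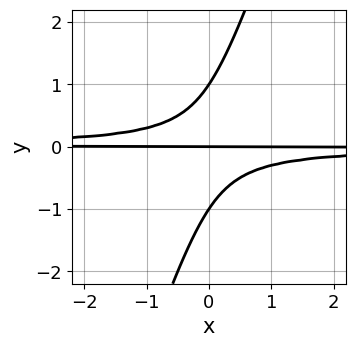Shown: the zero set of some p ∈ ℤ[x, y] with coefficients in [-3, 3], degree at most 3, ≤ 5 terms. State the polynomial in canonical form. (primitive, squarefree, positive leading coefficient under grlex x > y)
3*x*y^2 - y^3 + y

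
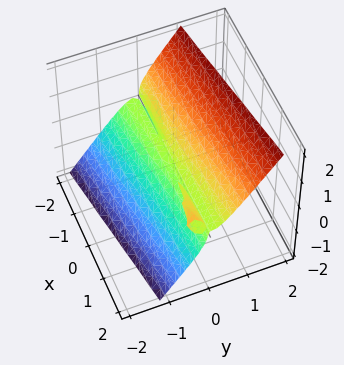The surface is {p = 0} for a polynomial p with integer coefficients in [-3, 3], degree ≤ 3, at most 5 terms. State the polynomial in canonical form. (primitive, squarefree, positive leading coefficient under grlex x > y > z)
There are 2 components. Treating them together as one polynomial.
The degree is 3 — the shape is more complex than any degree-2 surface.
From the axis intercepts and sections: it crosses the z-axis at the gridline z = 0; every point of the x-axis in the box is on the surface; one y-axis crossing is at y = 0.
Fitting integer coefficients to these (and the overall shape) gives p.

x*y*z - 3*y^3 + z^3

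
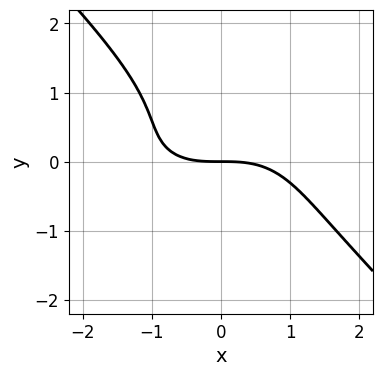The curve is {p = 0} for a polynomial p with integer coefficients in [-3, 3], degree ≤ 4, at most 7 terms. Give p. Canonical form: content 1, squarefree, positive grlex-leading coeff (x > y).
First, degree: a generic line meets the curve in up to 3 points, so deg p = 3.
Then, observable constraints: it crosses the x-axis at the gridline x = 0; it meets the y-axis at y = 0 (among the integer gridlines).
Finally, matching integer coefficients to the picture gives p.

x^3 + 2*x*y^2 + 3*y^3 - 2*y^2 + 3*y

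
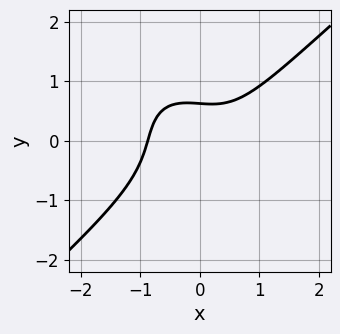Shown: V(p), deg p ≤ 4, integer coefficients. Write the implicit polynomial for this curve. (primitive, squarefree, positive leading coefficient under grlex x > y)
3*x^3 - x*y^2 - 3*y^3 - 2*y + 2

(a) deg p = 3. A generic line meets the curve in up to 3 points.
(b) Putting this together gives p.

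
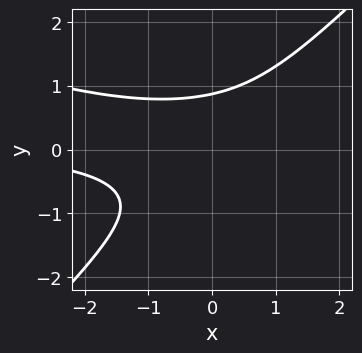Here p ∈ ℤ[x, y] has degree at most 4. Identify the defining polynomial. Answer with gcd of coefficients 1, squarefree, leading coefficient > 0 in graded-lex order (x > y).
x^2*y + 2*x*y^2 - 3*y^3 + 2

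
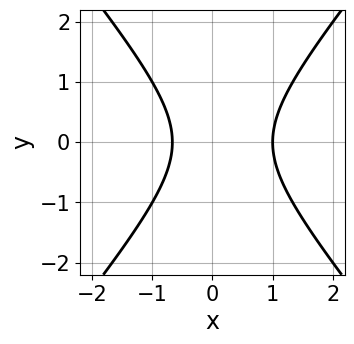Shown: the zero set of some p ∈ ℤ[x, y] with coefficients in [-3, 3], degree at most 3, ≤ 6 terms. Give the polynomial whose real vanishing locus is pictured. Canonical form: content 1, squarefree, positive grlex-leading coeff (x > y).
3*x^2 - 2*y^2 - x - 2

(a) Degree: no degree-1 curve has this shape, so deg p = 2.
(b) Symmetries: it's symmetric under y → −y, forcing even powers of y.
(c) Checking where it meets the axes: it crosses the x-axis at the gridline x = 1; the curve avoids every integer y-axis point in the box.
(d) The integer polynomial consistent with all of this is the stated p.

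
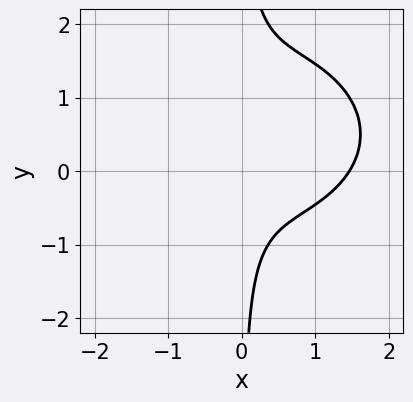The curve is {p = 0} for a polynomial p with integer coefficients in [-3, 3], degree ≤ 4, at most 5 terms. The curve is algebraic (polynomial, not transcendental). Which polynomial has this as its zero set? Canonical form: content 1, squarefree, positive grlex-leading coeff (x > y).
Degree: the shape is more complex than any degree-2 curve, so deg p = 3.
Observable constraints: no y-intercept at any integer in the box.
Fitting integer coefficients to these (and the overall shape) gives p.

2*x^3 + 3*x*y^2 - 2*x^2 - 3*x*y - 2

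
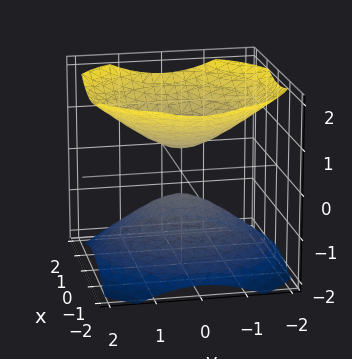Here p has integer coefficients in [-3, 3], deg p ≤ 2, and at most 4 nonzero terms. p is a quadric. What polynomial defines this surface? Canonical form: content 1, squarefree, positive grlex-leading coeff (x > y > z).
2*x^2 + 2*y^2 - 3*z^2 + 1

(a) The picture has 2 separate pieces.
(b) The degree is 2 — two sheets facing apart; a quadric.
(c) Symmetries: the z ↦ −z reflection is a symmetry, so z appears only in even powers; rotational symmetry about the z-axis ⇒ p depends on x, y only through x² + y².
(d) From the axis intercepts and sections: it misses every integer gridline on the x-axis; a circular section at z = 1 has radius exactly 1.
(e) Assembling these constraints gives the stated polynomial.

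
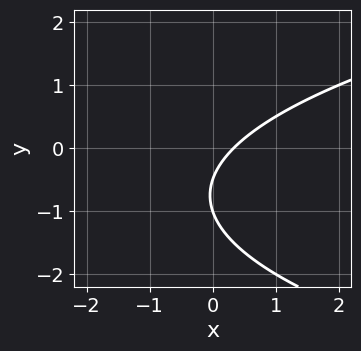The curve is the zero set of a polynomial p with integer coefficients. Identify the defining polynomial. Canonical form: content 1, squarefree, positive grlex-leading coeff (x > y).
2*y^2 - 3*x + 3*y + 1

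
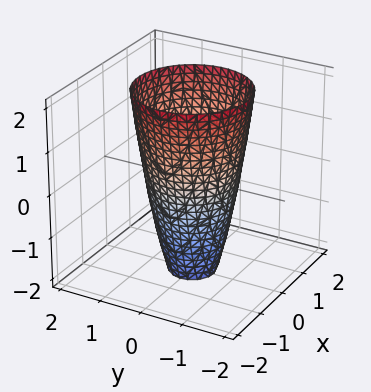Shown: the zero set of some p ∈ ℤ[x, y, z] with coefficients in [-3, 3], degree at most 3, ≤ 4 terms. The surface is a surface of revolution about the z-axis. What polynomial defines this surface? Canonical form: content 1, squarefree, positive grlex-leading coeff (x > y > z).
3*x^2 + 3*y^2 - z - 3

(a) The degree is 2 — the shape is more complex than any degree-1 surface.
(b) Symmetries: rotational symmetry about the z-axis ⇒ p depends on x, y only through x² + y².
(c) Observable constraints: it misses every integer gridline on the z-axis; among the integer gridlines, it crosses the x-axis at x ∈ {-1, 1}.
(d) Together with the visible shape, these determine p as stated.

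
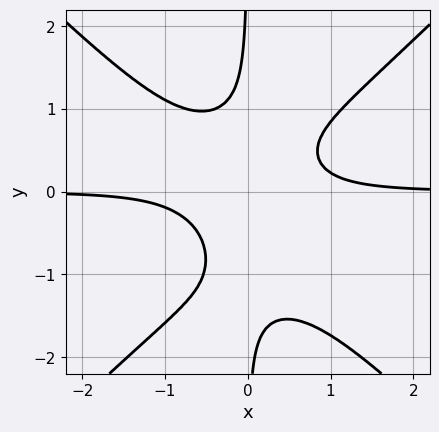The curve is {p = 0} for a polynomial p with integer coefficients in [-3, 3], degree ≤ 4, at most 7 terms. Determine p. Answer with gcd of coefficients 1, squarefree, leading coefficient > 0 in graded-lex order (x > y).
First, the degree is 4 — the shape is more complex than any degree-3 curve.
Then, from the axis intercepts and sections: the curve avoids every integer y-axis point in the box; no x-intercept at any integer in the box.
Finally, solving for integer coefficients yields p as stated.

3*x^3*y - 3*x*y^3 - 2*x*y^2 + 2*x*y - 1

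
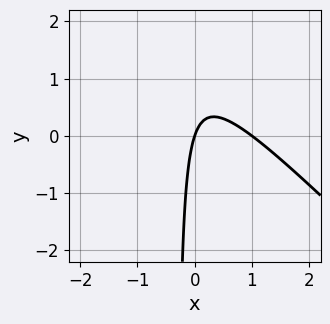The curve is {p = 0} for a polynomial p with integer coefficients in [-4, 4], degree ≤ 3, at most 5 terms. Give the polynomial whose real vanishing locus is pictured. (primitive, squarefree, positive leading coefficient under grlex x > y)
3*x^2 + 3*x*y - 3*x + y

1. Degree: no degree-1 curve has this shape, so deg p = 2.
2. Reading off the gridlines: among the integer gridlines, it crosses the x-axis at x ∈ {0, 1}; it meets the y-axis at y = 0 (among the integer gridlines).
3. Fitting integer coefficients to these (and the overall shape) gives p.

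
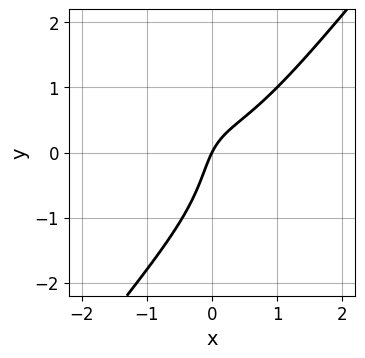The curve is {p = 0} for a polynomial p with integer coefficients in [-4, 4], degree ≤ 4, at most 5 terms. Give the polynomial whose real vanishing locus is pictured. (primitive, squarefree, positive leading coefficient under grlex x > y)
1. The degree is 3 — a generic line meets the curve in up to 3 points.
2. Reading off the gridlines: it meets the y-axis at y = 0 (among the integer gridlines); one x-axis crossing is at x = 0.
3. Assembling these constraints gives the stated polynomial.

2*x^3 - y^3 - 2*x*y + 2*x - y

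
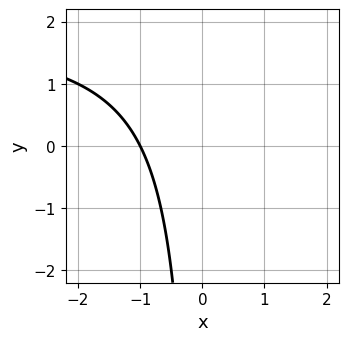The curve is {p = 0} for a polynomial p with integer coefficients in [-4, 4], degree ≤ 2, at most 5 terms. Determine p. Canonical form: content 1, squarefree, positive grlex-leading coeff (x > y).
(a) The degree is 2 — no degree-1 curve has this shape.
(b) Checking where it meets the axes: one x-axis crossing is at x = -1; it misses every integer gridline on the y-axis.
(c) Matching integer coefficients to the picture gives p.

x*y - 2*x - 2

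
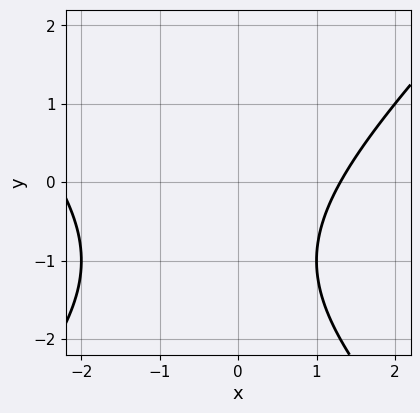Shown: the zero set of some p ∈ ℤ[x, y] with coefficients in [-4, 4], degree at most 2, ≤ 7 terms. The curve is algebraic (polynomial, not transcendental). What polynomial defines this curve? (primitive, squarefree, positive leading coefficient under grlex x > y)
1. The degree is 2 — a generic line meets the curve in up to 2 points.
2. Observable constraints: the curve avoids every integer y-axis point in the box.
3. The integer polynomial consistent with all of this is the stated p.

x^2 - y^2 + x - 2*y - 3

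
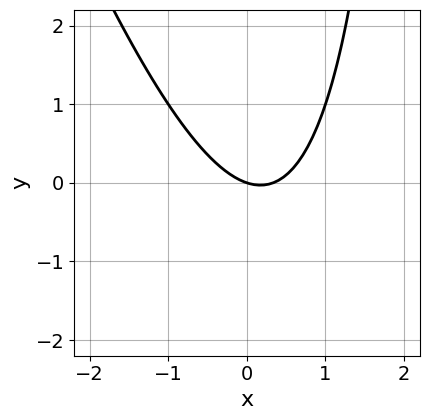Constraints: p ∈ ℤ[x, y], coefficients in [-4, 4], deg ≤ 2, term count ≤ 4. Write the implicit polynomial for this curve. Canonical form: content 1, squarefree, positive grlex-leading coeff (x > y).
The degree is 2 — a generic line meets the curve in up to 2 points.
From the visible intercepts: it crosses the y-axis at the gridline y = 0; one x-axis crossing is at x = 0.
These observations pin down the coefficients.

3*x^2 + x*y - x - 3*y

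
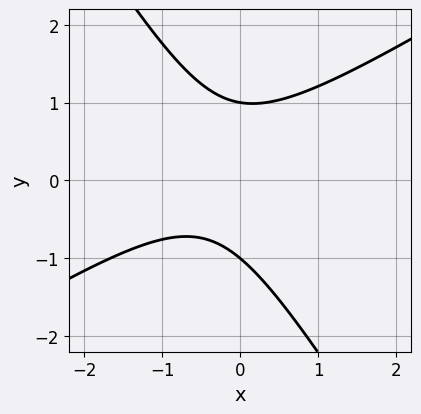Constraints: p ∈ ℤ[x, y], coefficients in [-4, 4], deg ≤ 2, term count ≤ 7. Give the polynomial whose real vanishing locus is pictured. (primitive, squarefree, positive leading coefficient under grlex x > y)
(a) The degree is 2 — no degree-1 curve has this shape.
(b) From the visible intercepts: among the integer gridlines, it crosses the y-axis at y ∈ {-1, 1}; it misses every integer gridline on the x-axis.
(c) Together with the visible shape, these determine p as stated.

3*x^2 - 3*x*y - 3*y^2 + 2*x + 3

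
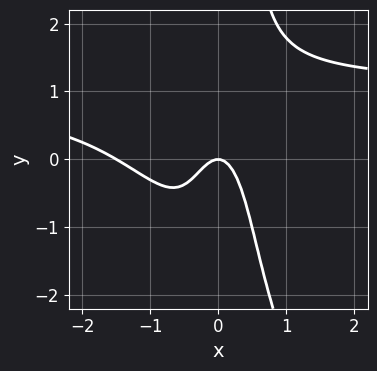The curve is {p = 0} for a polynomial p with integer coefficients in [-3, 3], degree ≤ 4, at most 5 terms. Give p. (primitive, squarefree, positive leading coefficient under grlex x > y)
2*x^3*y + x^2*y^2 - 2*x^3 - 3*x^2 - y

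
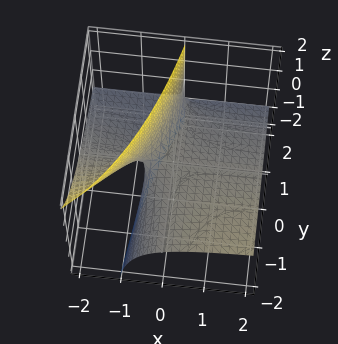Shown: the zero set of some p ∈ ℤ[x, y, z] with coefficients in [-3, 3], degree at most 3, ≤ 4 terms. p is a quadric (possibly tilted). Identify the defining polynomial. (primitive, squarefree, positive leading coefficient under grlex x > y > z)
1. Degree: no degree-1 surface has this shape, so deg p = 2.
2. From the axis intercepts and sections: one z-axis crossing is at z = 0; every point of the y-axis in the box is on the surface.
3. Putting this together gives p. Check: (2, 0, 0) on the x-axis lies on the surface, and p(2, 0, 0) = 0. ✓

x*y + 3*x*z - y*z + 2*z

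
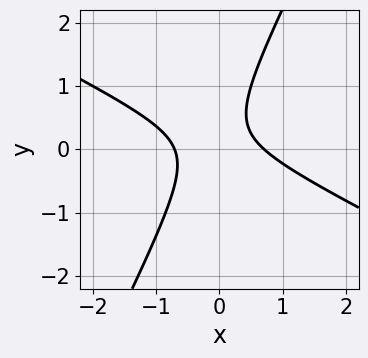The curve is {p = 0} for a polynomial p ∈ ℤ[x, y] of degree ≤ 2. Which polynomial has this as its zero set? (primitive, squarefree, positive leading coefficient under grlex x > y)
deg p = 2.
Against the integer gridlines: the curve avoids every integer y-axis point in the box.
Matching integer coefficients to the picture gives p.

2*x^2 + 3*x*y - 2*y^2 + y - 1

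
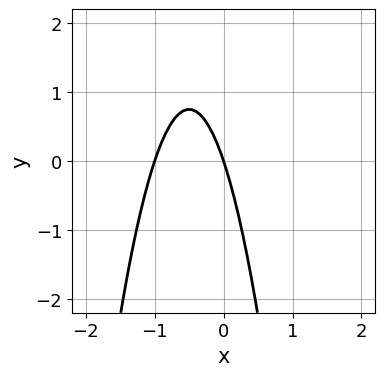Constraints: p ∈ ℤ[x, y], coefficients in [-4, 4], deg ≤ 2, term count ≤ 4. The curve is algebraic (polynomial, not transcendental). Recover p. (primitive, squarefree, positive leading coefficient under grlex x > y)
(a) deg p = 2. No degree-1 curve has this shape.
(b) Checking where it meets the axes: the x-axis gridline crossings are at x ∈ {-1, 0}; it meets the y-axis at y = 0 (among the integer gridlines).
(c) Fitting integer coefficients to these (and the overall shape) gives p.

3*x^2 + 3*x + y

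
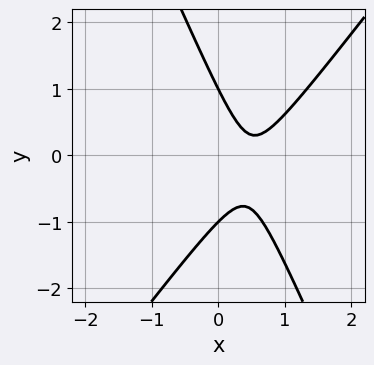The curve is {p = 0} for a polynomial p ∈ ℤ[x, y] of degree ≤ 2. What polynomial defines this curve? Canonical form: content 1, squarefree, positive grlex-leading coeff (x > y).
3*x^2 - x*y - y^2 - 3*x + 1

(a) Degree: the shape is more complex than any degree-1 curve, so deg p = 2.
(b) Against the integer gridlines: no x-intercept at any integer in the box; among the integer gridlines, it crosses the y-axis at y ∈ {-1, 1}.
(c) Together with the visible shape, these determine p as stated.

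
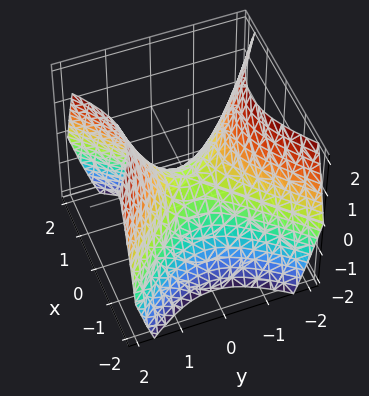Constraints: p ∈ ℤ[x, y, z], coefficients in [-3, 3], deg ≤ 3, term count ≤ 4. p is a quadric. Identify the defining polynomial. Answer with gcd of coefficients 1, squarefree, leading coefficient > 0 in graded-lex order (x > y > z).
deg p = 2. A saddle surface; a quadric.
Symmetries: mirror symmetry x ↦ −x ⇒ only even powers of x; it's symmetric under y → −y, forcing even powers of y.
From the axis intercepts and sections: it meets the x-axis at x = 0 (among the integer gridlines); one y-axis crossing is at y = 0; it crosses the z-axis at the gridline z = 0.
Solving for integer coefficients yields p as stated.

x^2 - y^2 + z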